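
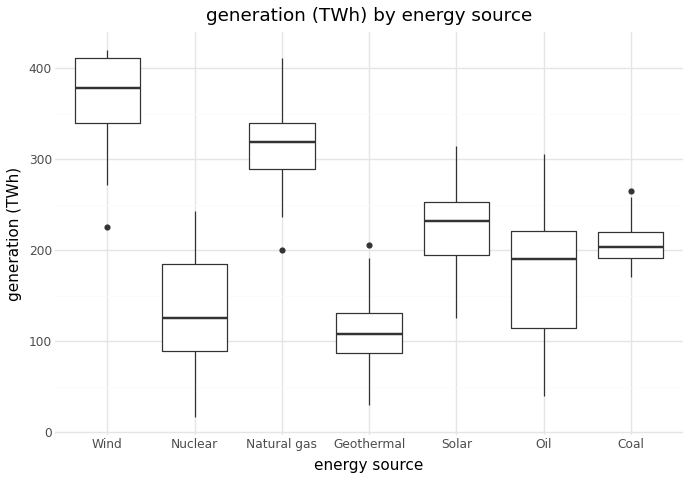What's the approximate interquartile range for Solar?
≈ 50

Q3 ≈ 250, Q1 ≈ 200; IQR ≈ 50.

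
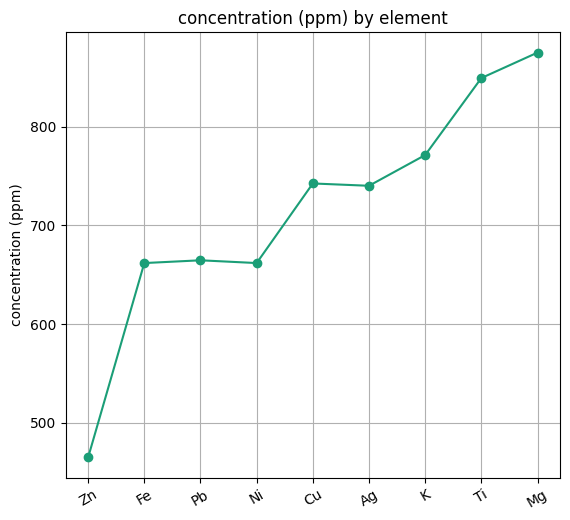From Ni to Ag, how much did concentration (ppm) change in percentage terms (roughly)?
≈ +15.4%

Ni ≈ 650, Ag ≈ 750; (750 − 650) / 650 ≈ +15.4%.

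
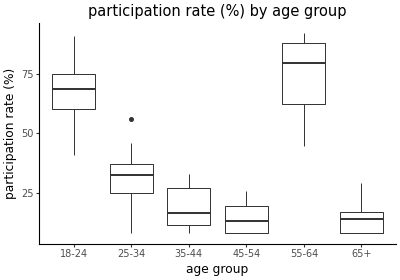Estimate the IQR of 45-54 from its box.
Q3 ≈ 20, Q1 ≈ 10; IQR ≈ 10.

≈ 10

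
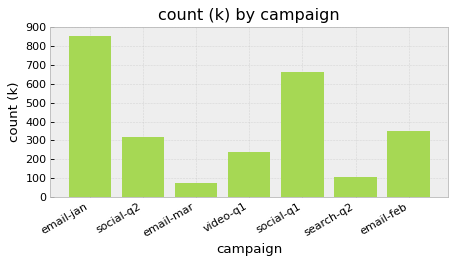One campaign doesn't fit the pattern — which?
email-jan

email-jan ≈ 800; the rest sit between ≈ 100 and ≈ 700.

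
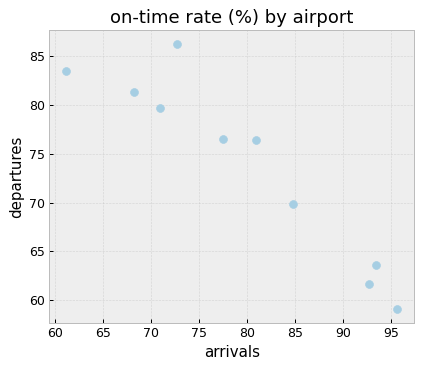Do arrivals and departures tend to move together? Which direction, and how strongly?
negative, strong

Points are negatively correlated; strong (|r| ≈ 0.9).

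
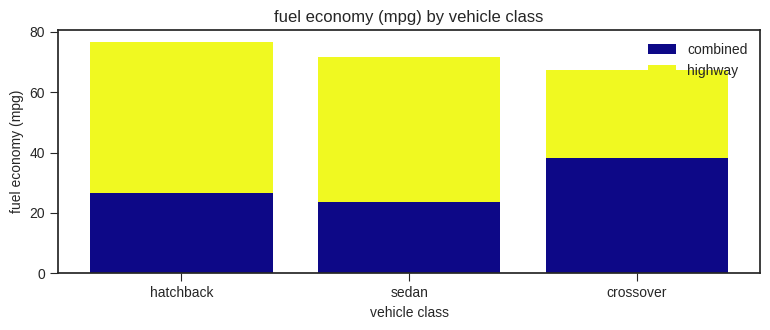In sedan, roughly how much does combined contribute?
≈ 20

combined top ≈ 20, bottom ≈ 0; segment ≈ 20.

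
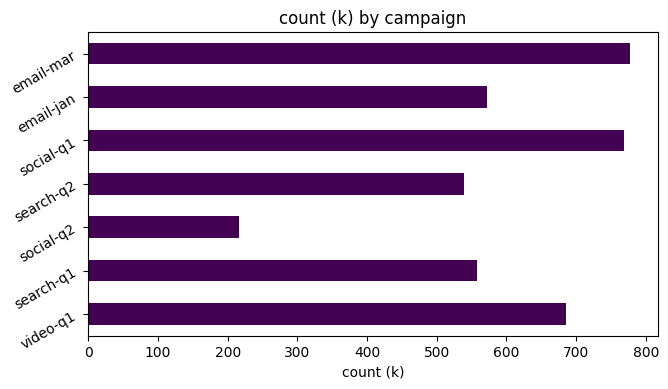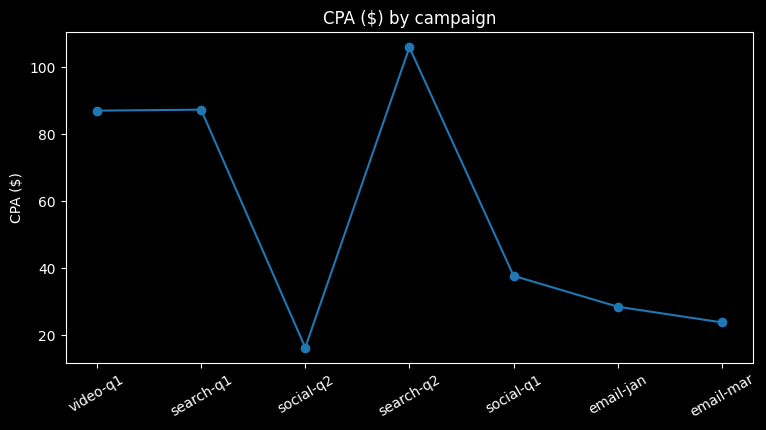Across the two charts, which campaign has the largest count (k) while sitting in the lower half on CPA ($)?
Chart 2 median CPA ($) ≈ 40; below-median campaigns: social-q2, email-jan, email-mar. Among those, email-mar has the highest count (k) (≈ 800).

email-mar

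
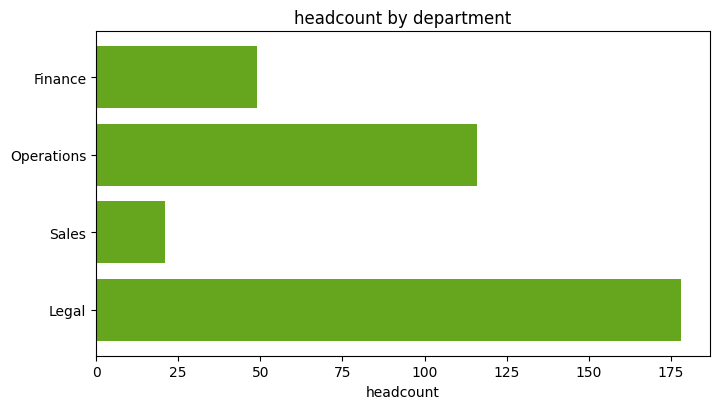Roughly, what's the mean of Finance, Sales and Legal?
(40 + 20 + 180) / 3 ≈ 80.

≈ 80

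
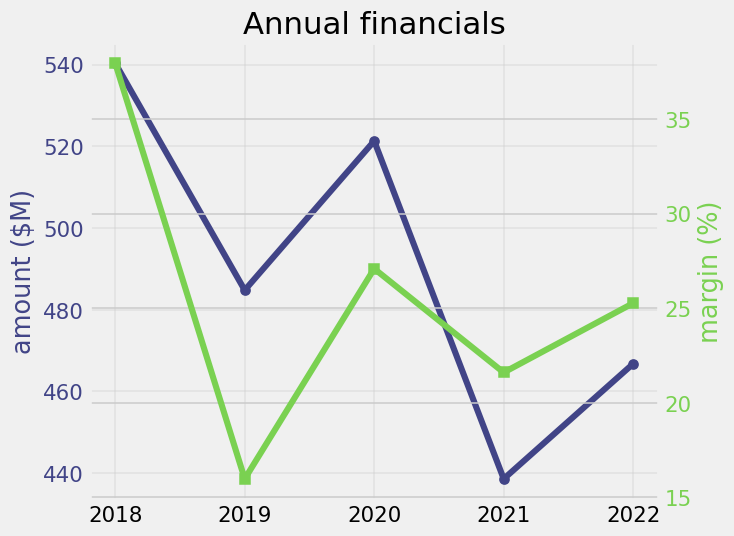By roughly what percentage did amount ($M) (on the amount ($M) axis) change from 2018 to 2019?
≈ -11.1%

2018 ≈ 540, 2019 ≈ 480; (480 − 540) / 540 ≈ -11.1%.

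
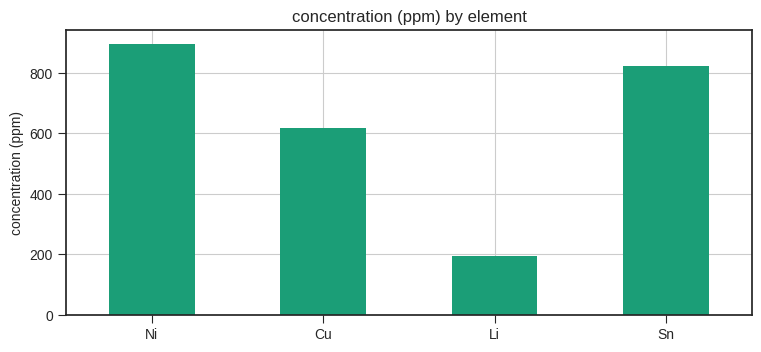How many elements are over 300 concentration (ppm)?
Above 300: Ni, Cu, Sn.

3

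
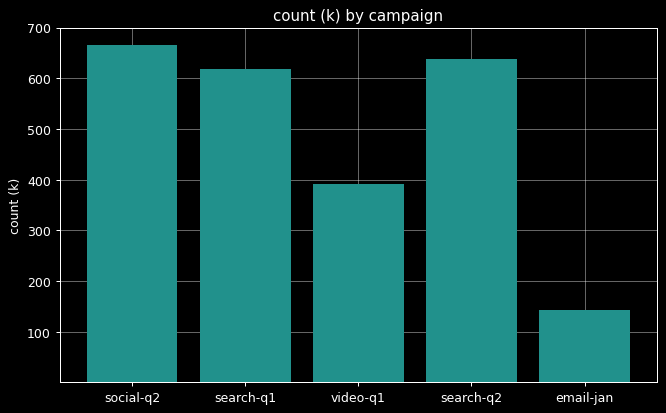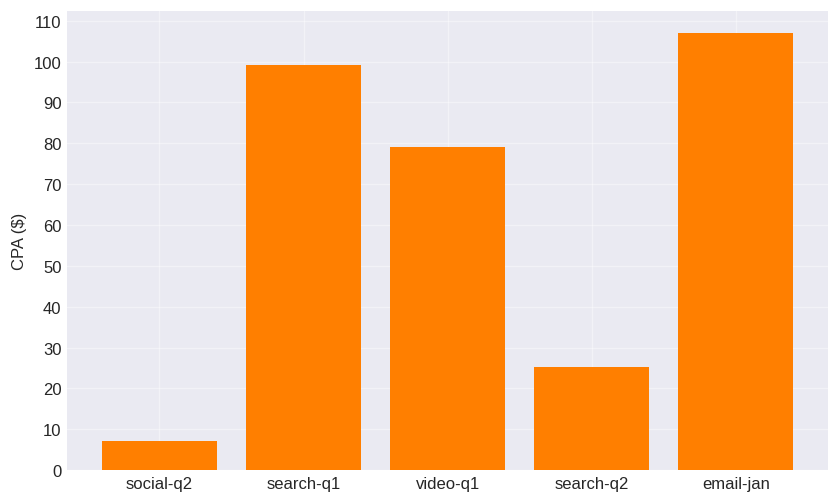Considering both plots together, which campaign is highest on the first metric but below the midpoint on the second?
Chart 2 median CPA ($) ≈ 80; below-median campaigns: social-q2, search-q2. Among those, social-q2 has the highest count (k) (≈ 700).

social-q2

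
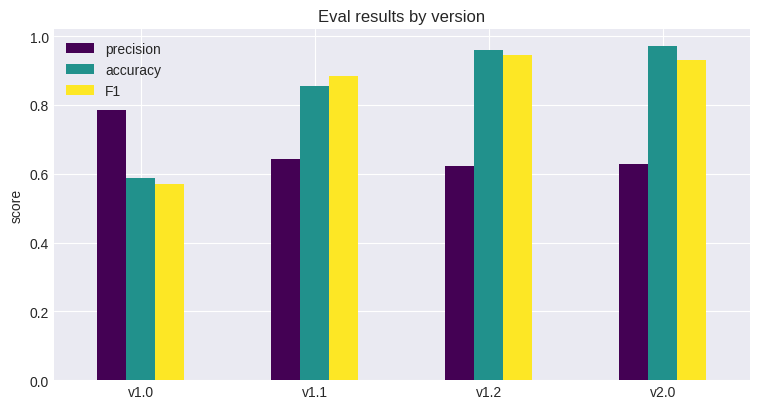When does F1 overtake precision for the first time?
v1.1

v1.0: F1 ≈ 0.6 vs precision ≈ 0.8 (not yet); v1.1: F1 ≈ 0.9 vs precision ≈ 0.6 (first crossover).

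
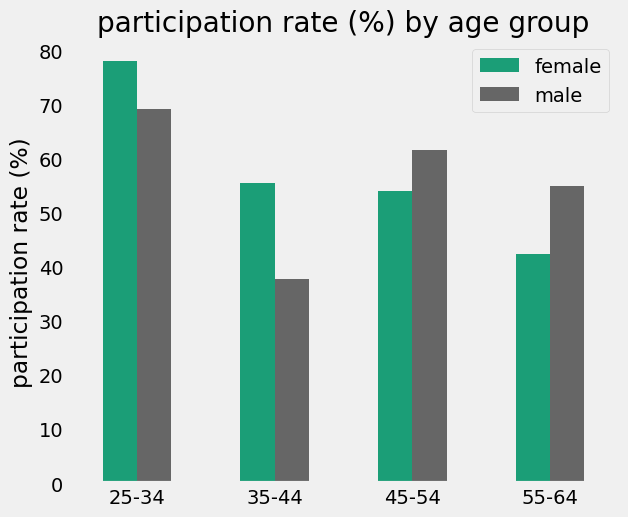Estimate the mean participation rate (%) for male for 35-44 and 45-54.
≈ 50

(40 + 60) / 2 ≈ 50.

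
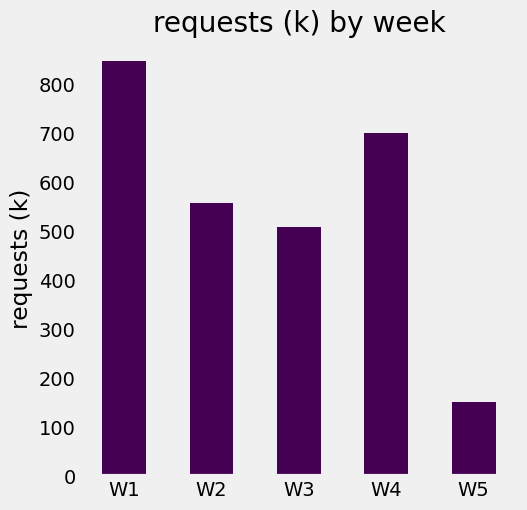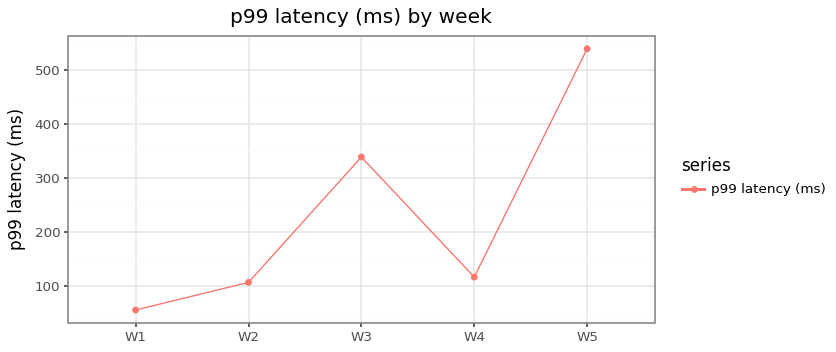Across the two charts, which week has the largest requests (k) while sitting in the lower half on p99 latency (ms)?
Chart 2 median p99 latency (ms) ≈ 100; below-median weeks: W1, W2. Among those, W1 has the highest requests (k) (≈ 800).

W1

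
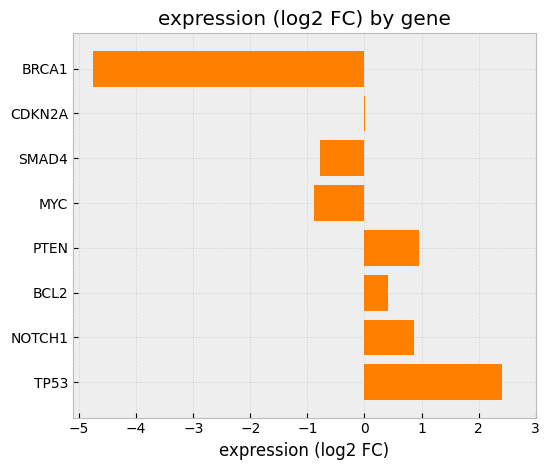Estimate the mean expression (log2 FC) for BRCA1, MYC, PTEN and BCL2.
≈ -1

(-5 + -1 + 1 + 0) / 4 ≈ -1.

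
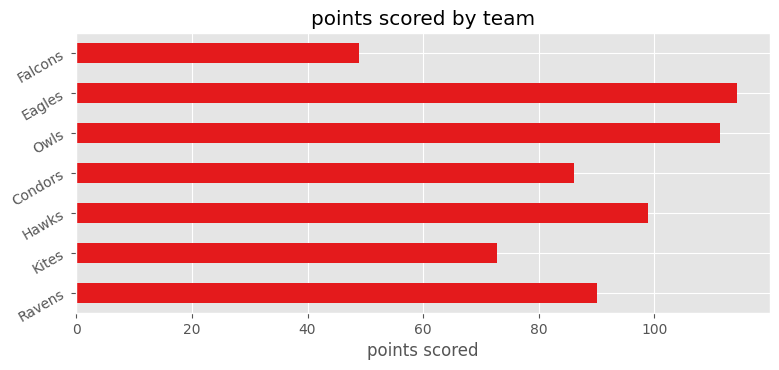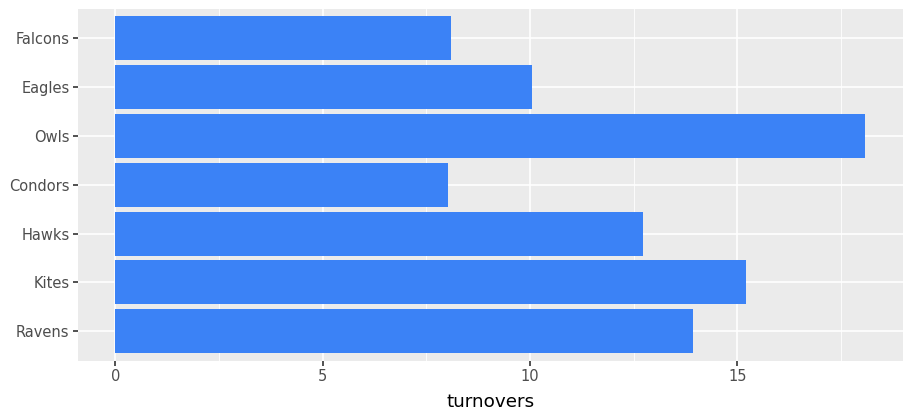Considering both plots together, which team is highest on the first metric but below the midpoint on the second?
Eagles

Chart 2 median turnovers ≈ 12; below-median teams: Condors, Eagles, Falcons. Among those, Eagles has the highest points scored (≈ 120).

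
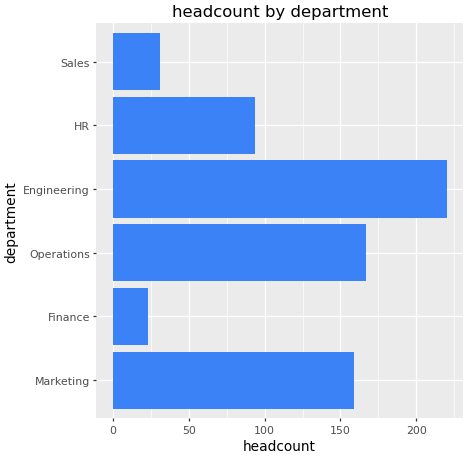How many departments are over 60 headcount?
4

Above 60: Marketing, Operations, Engineering, HR.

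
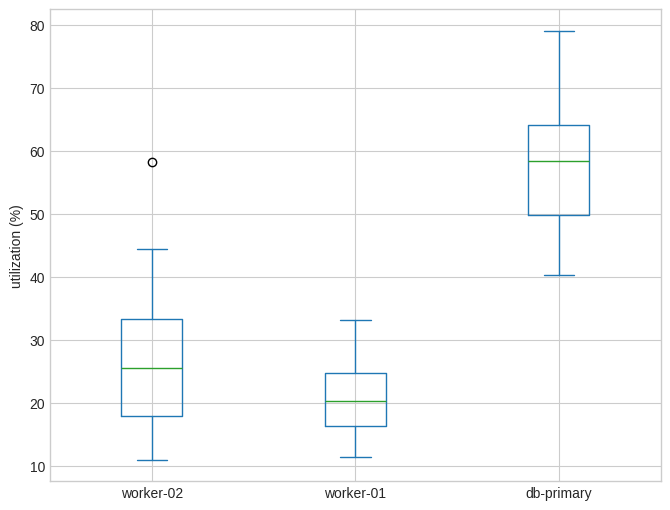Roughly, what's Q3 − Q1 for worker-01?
≈ 10

Q3 ≈ 25, Q1 ≈ 15; IQR ≈ 10.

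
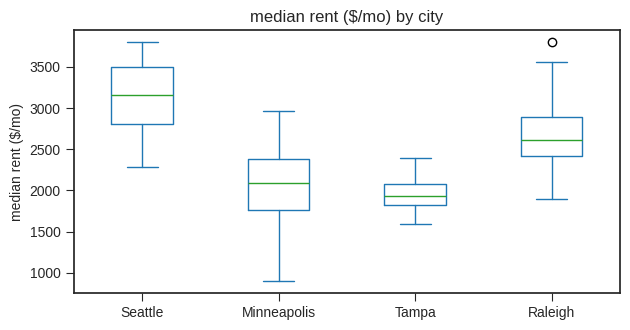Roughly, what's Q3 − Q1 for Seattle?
≈ 800

Q3 ≈ 3600, Q1 ≈ 2800; IQR ≈ 800.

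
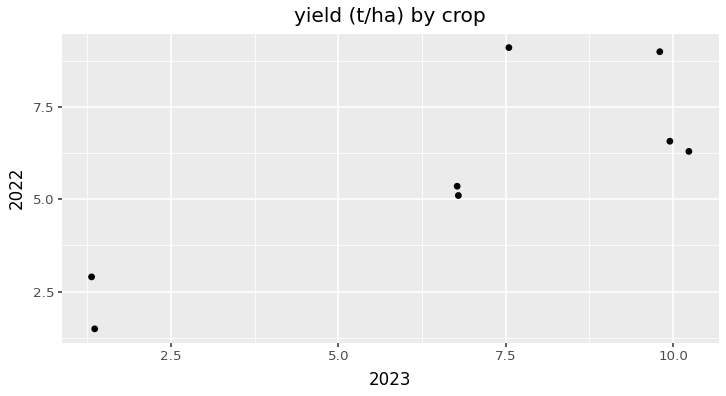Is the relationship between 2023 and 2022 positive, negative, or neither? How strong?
Points are positively correlated; strong (|r| ≈ 0.8).

positive, strong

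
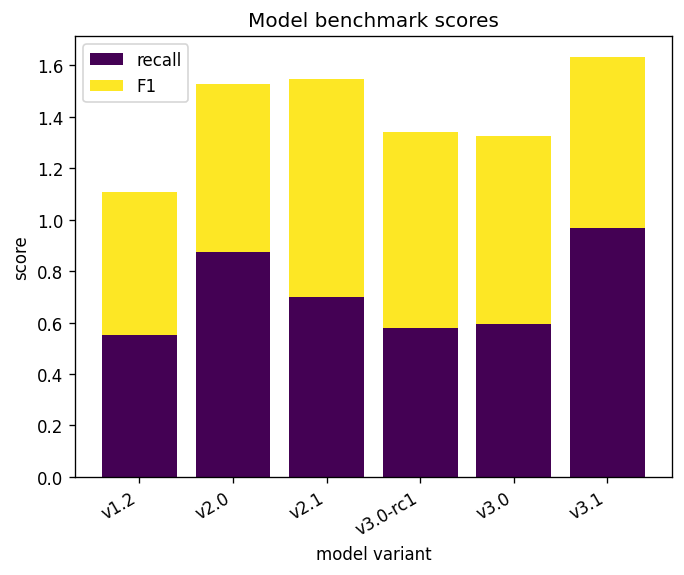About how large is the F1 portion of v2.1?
≈ 1.0

F1 top ≈ 1.6, bottom ≈ 0.6; segment ≈ 1.0.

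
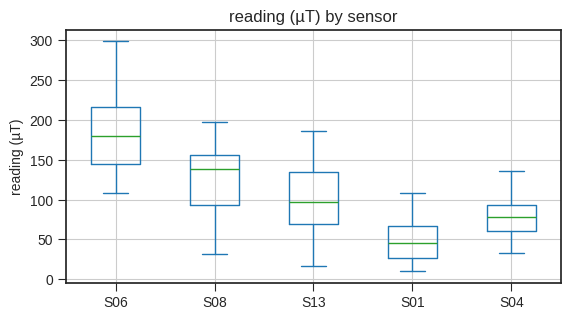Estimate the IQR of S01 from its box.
Q3 ≈ 60, Q1 ≈ 20; IQR ≈ 40.

≈ 40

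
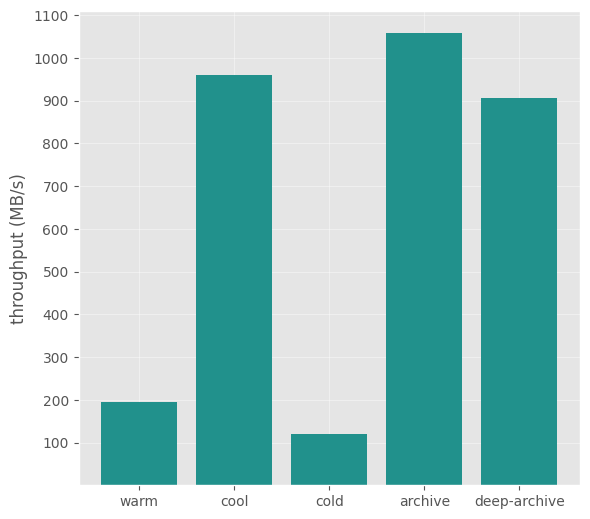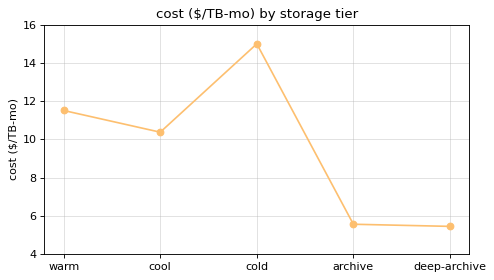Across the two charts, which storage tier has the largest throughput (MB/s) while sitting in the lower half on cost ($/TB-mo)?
archive

Chart 2 median cost ($/TB-mo) ≈ 10; below-median storage tiers: archive, deep-archive. Among those, archive has the highest throughput (MB/s) (≈ 1100).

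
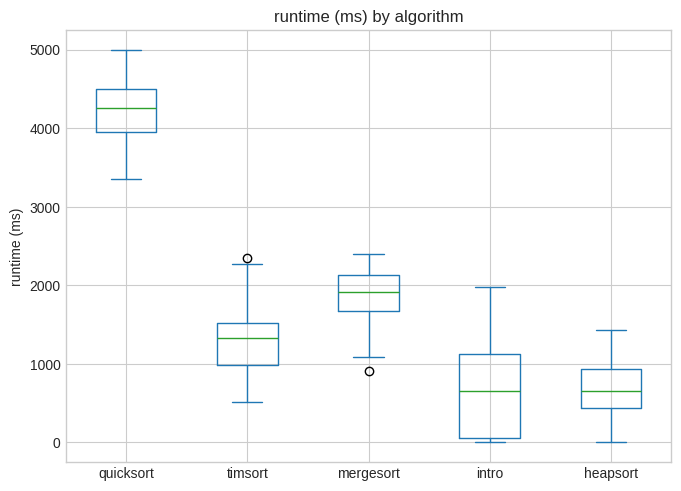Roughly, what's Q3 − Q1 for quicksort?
≈ 500

Q3 ≈ 4500, Q1 ≈ 4000; IQR ≈ 500.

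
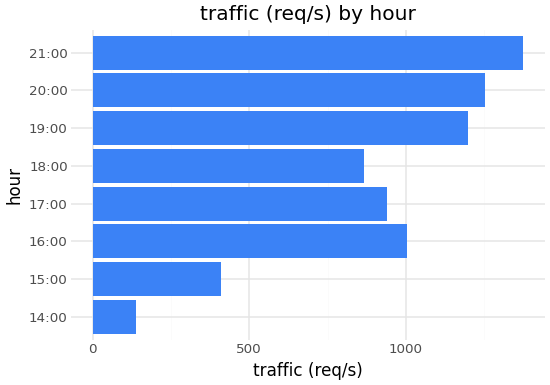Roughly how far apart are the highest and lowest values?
≈ 1200

Max 21:00 ≈ 1400, min 14:00 ≈ 200; range ≈ 1200.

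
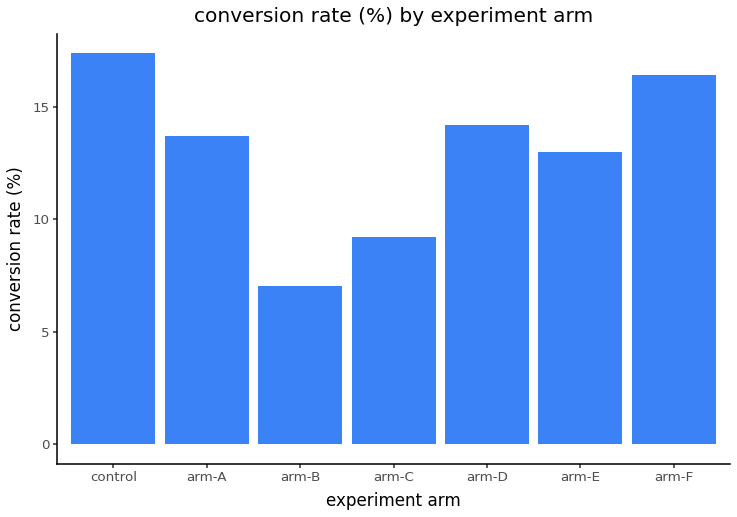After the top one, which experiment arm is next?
arm-F

Top 3: control ≈ 18, arm-F ≈ 16, arm-D ≈ 14.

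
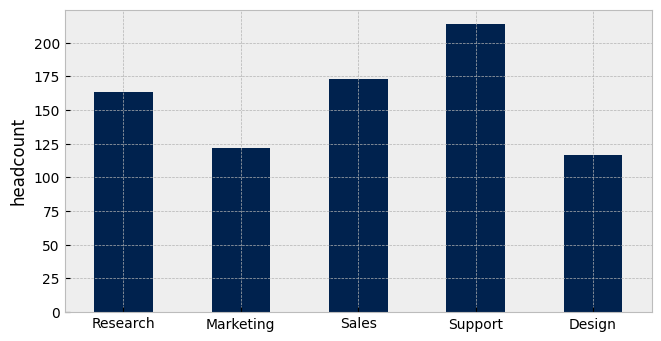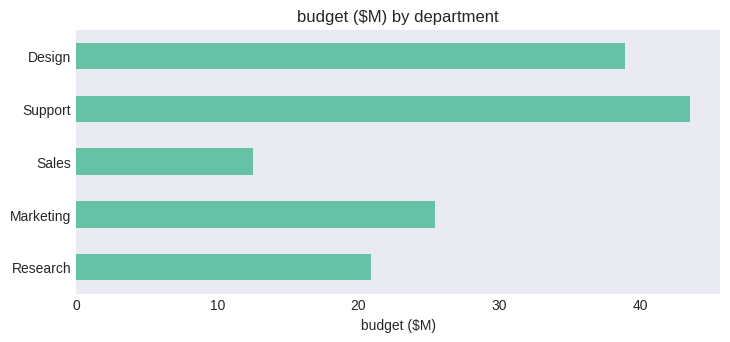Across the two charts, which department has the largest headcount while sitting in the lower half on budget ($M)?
Sales

Chart 2 median budget ($M) ≈ 25; below-median departments: Research, Sales. Among those, Sales has the highest headcount (≈ 180).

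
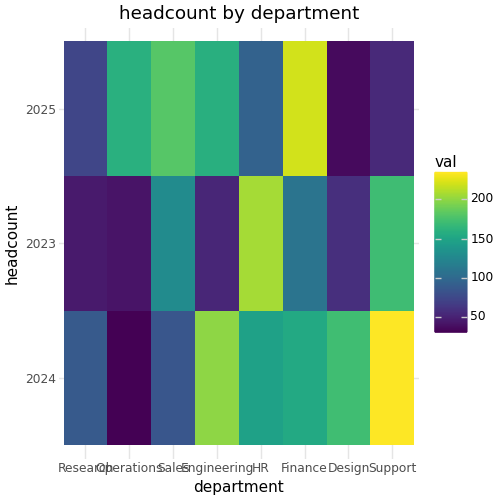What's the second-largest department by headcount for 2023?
Top 3 for 2023: HR ≈ 200, Support ≈ 180, Sales ≈ 120.

Support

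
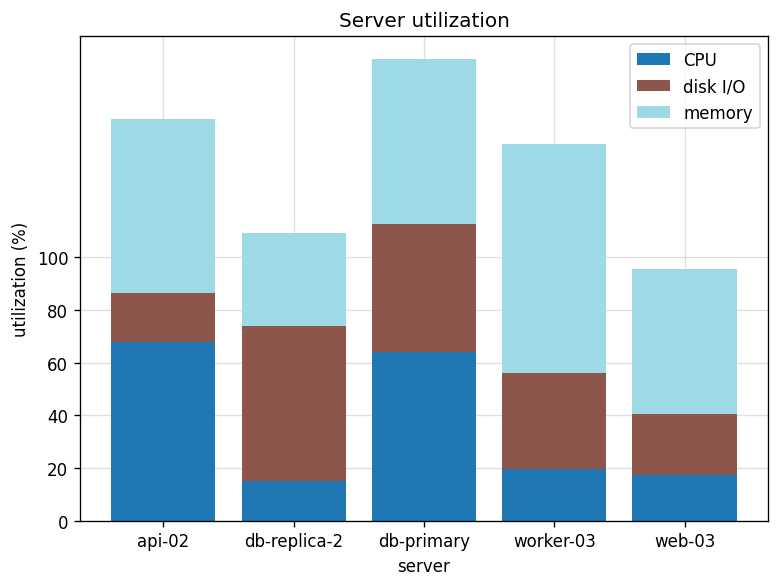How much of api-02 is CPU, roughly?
≈ 60

CPU top ≈ 60, bottom ≈ 0; segment ≈ 60.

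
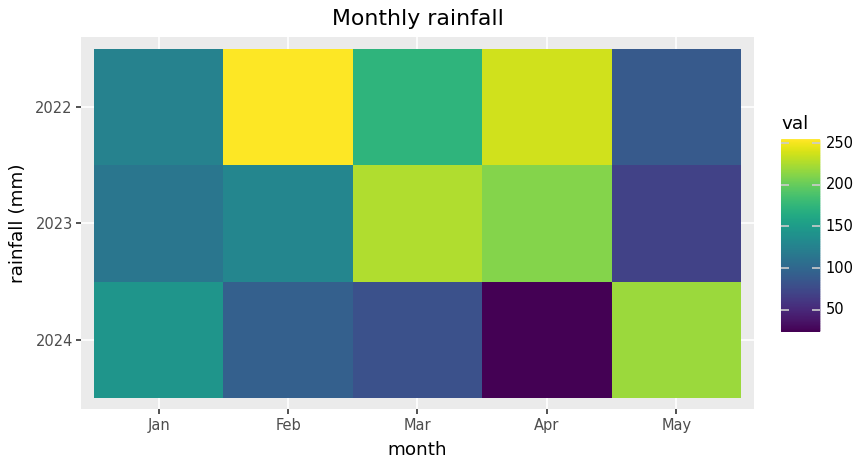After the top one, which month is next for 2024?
Top 3 for 2024: May ≈ 220, Jan ≈ 140, Feb ≈ 100.

Jan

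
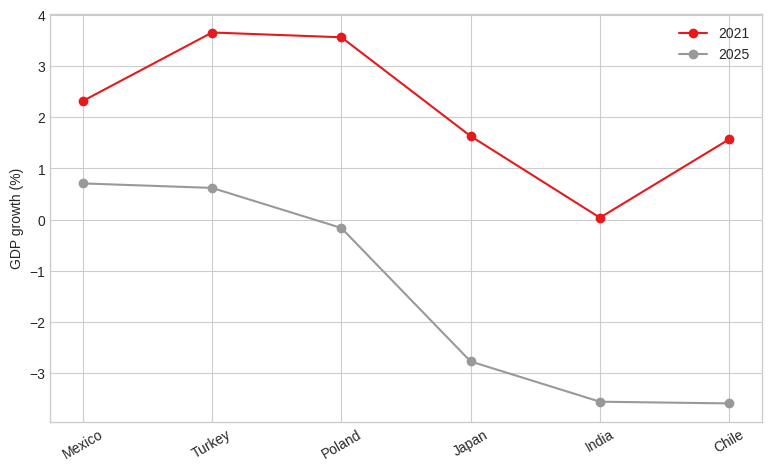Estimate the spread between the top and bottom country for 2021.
Max Turkey ≈ 4, min India ≈ 0; range ≈ 4.

≈ 4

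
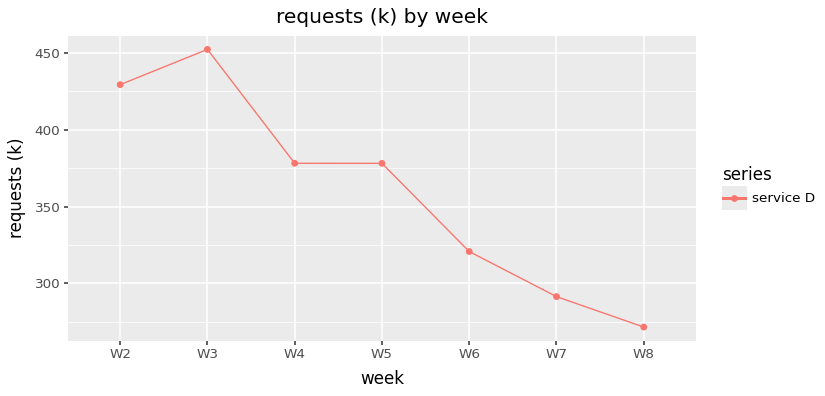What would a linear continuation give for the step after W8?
≈ 260

Last three: 320, 300, 280 → slope ≈ -20/step → next ≈ 260.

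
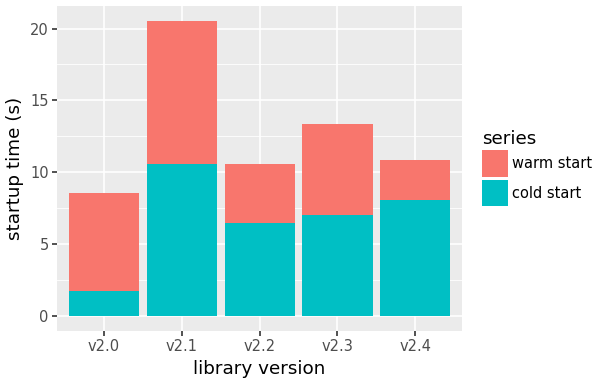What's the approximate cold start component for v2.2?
cold start top ≈ 6, bottom ≈ 0; segment ≈ 6.

≈ 6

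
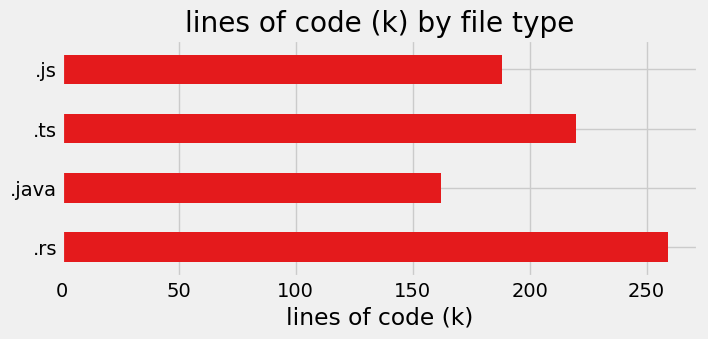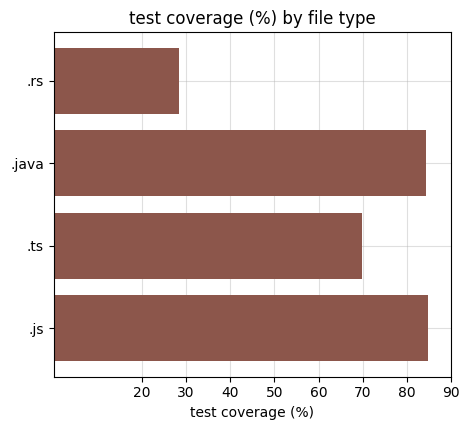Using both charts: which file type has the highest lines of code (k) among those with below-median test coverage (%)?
.rs

Chart 2 median test coverage (%) ≈ 80; below-median file types: .rs, .ts. Among those, .rs has the highest lines of code (k) (≈ 250).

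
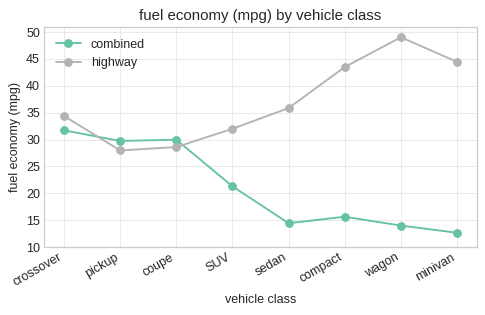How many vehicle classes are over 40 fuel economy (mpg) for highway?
3

Above 40: compact, wagon, minivan.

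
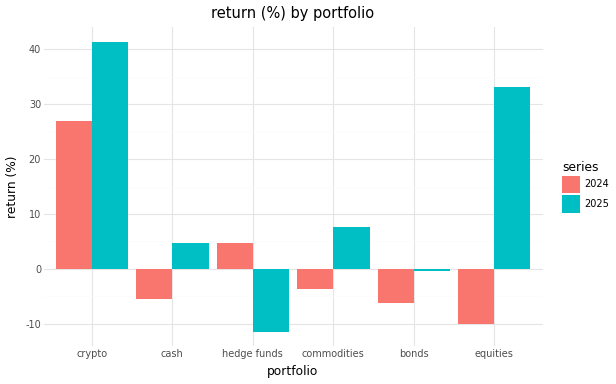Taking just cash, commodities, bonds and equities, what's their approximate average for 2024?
≈ -6

(-5 + -5 + -5 + -10) / 4 ≈ -6.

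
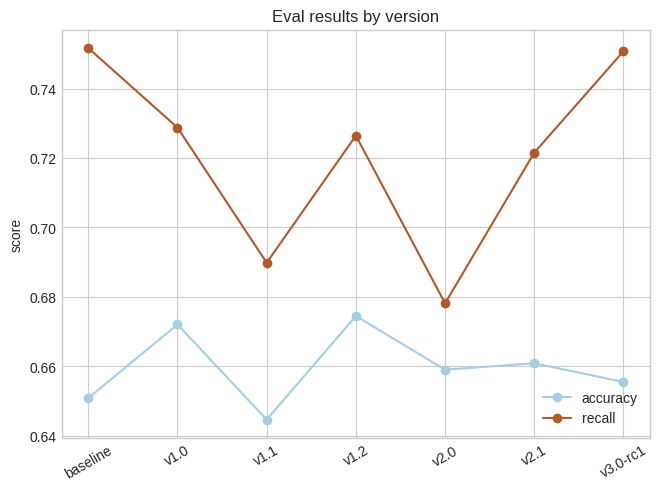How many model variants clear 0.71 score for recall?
5

Above 0.71: baseline, v1.0, v1.2, v2.1, v3.0-rc1.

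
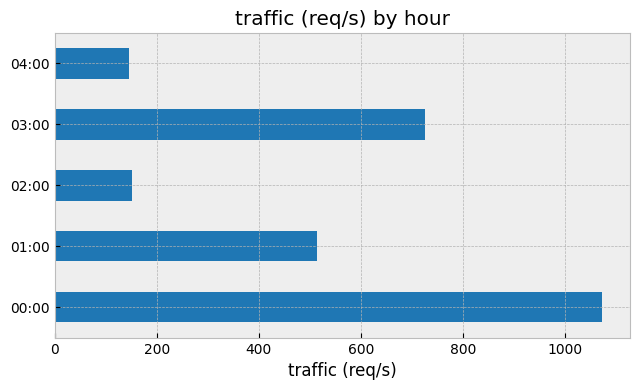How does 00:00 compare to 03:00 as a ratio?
00:00 ≈ 1100, 03:00 ≈ 700; 1100/700 ≈ 1.57.

≈ 1.57×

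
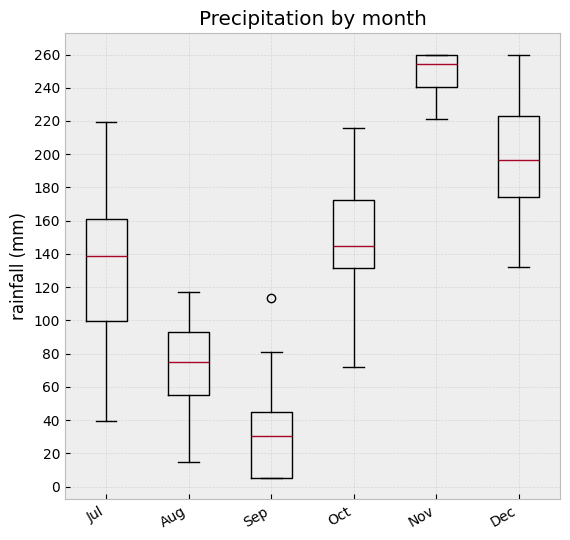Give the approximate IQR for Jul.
≈ 60

Q3 ≈ 160, Q1 ≈ 100; IQR ≈ 60.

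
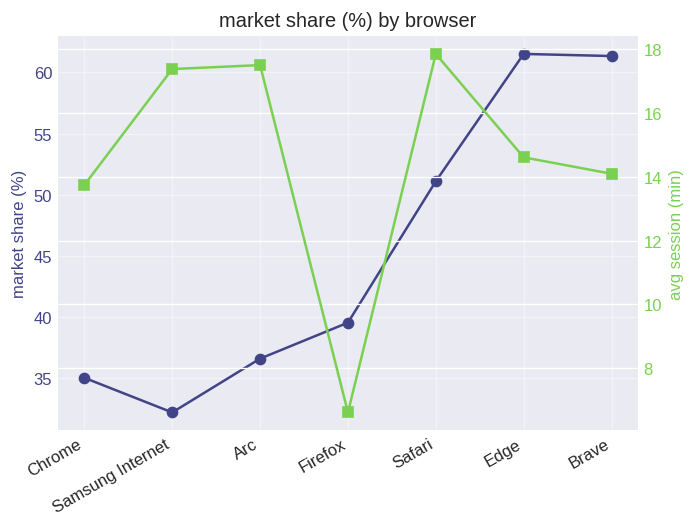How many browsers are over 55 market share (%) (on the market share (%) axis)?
2

Above 55: Edge, Brave.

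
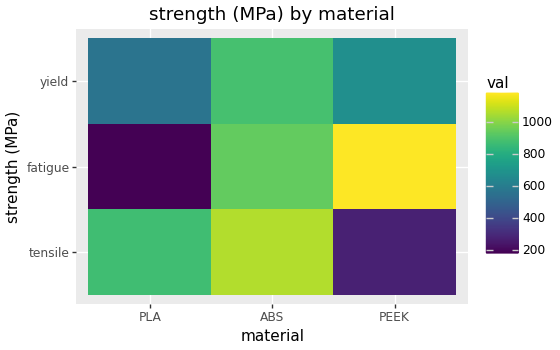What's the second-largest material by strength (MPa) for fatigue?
ABS

Top 3 for fatigue: PEEK ≈ 1200, ABS ≈ 900, PLA ≈ 200.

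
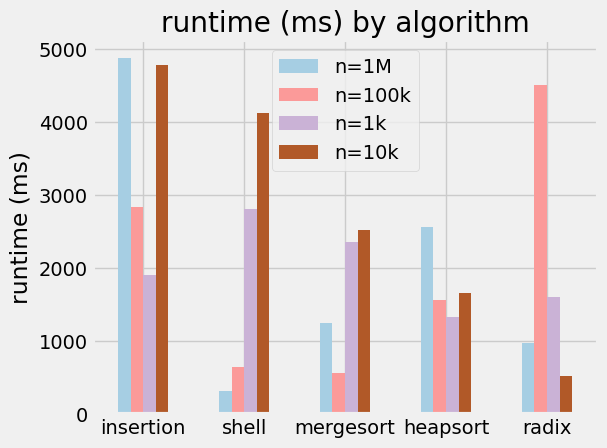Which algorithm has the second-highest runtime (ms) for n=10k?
shell

Top 3 for n=10k: insertion ≈ 5000, shell ≈ 4000, mergesort ≈ 2500.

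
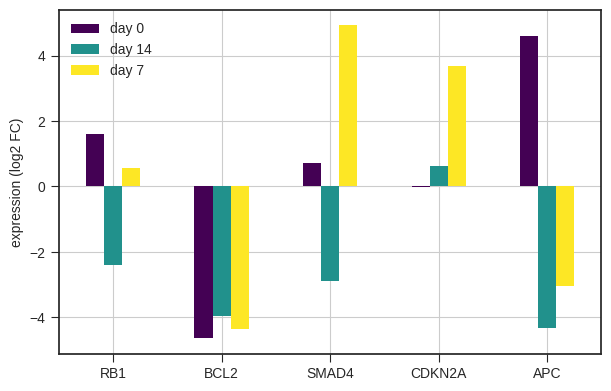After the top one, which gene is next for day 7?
Top 3 for day 7: SMAD4 ≈ 5, CDKN2A ≈ 4, RB1 ≈ 1.

CDKN2A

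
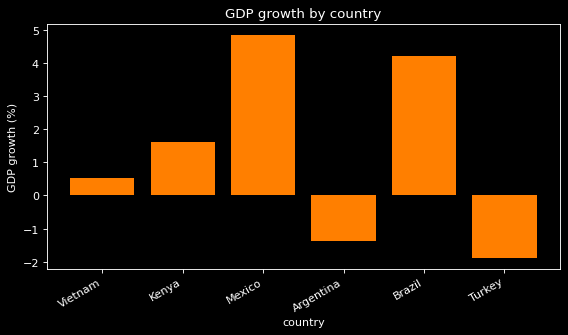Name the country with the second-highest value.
Brazil

Top 3: Mexico ≈ 5, Brazil ≈ 4, Kenya ≈ 2.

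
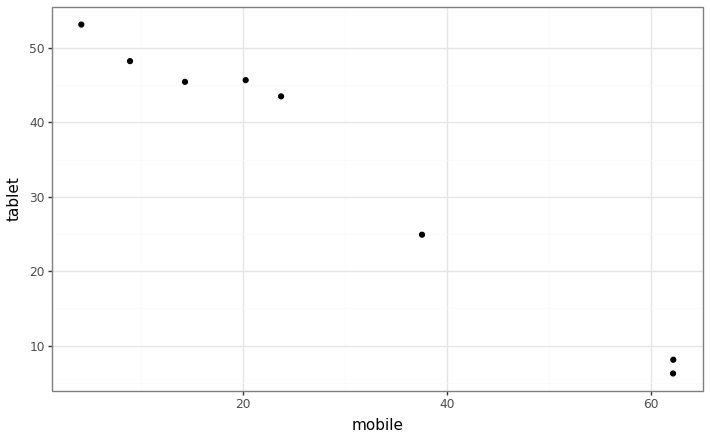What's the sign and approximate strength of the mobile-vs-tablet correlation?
Points are negatively correlated; strong (|r| ≈ 1.0).

negative, strong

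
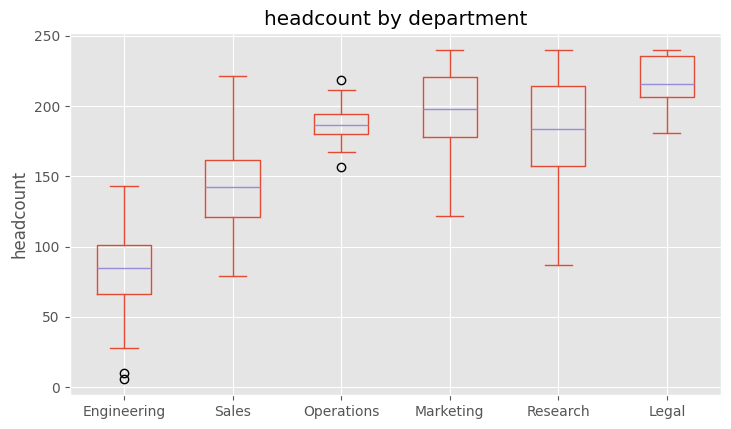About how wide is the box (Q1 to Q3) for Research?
Q3 ≈ 220, Q1 ≈ 160; IQR ≈ 60.

≈ 60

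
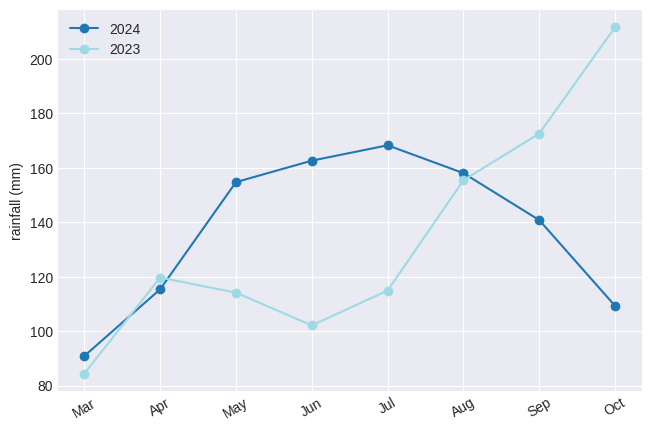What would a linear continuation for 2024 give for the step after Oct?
Last three: 160, 140, 100 → slope ≈ -30/step → next ≈ 70.

≈ 70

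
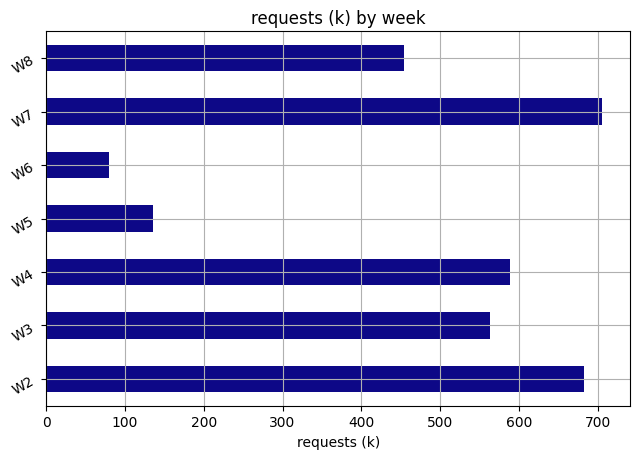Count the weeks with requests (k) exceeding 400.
5

Above 400: W2, W3, W4, W7, W8.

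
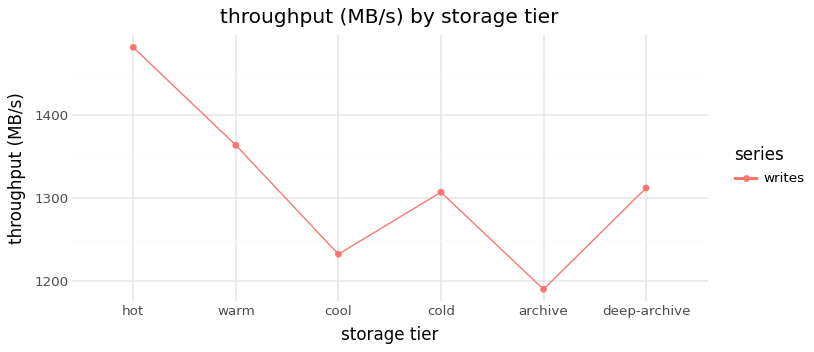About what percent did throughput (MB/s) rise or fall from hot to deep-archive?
hot ≈ 1475, deep-archive ≈ 1300; (1300 − 1475) / 1475 ≈ -11.9%.

≈ -11.9%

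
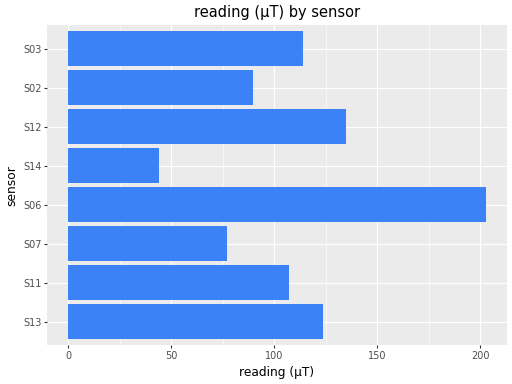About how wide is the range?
Max S06 ≈ 200, min S14 ≈ 40; range ≈ 160.

≈ 160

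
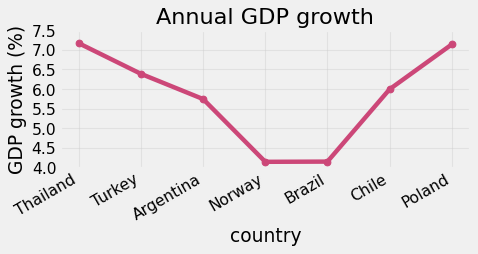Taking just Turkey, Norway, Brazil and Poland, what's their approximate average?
(6.5 + 4.0 + 4.0 + 7.0) / 4 ≈ 5.38.

≈ 5.38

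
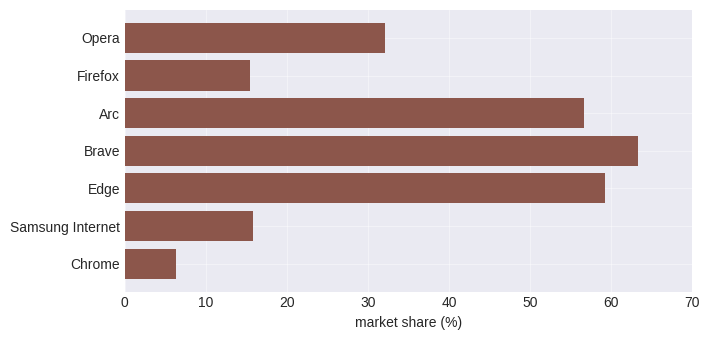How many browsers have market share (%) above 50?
3

Above 50: Arc, Brave, Edge.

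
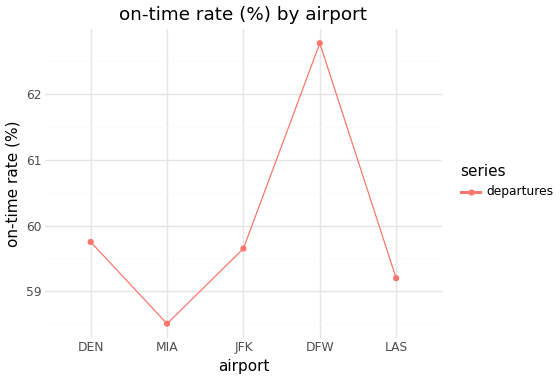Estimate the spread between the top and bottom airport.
≈ 4.5

Max DFW ≈ 63.0, min MIA ≈ 58.5; range ≈ 4.5.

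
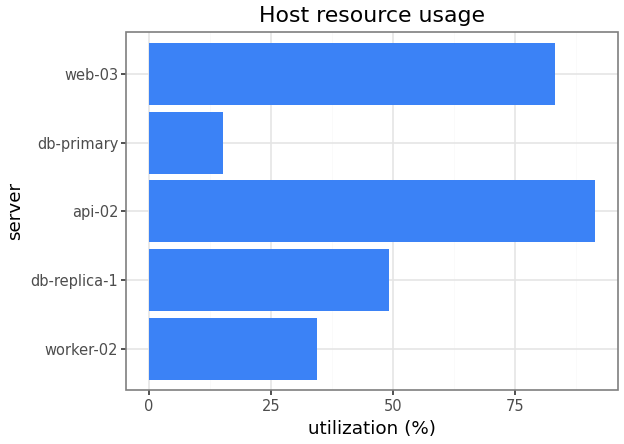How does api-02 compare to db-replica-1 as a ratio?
api-02 ≈ 90, db-replica-1 ≈ 50; 90/50 ≈ 1.8.

≈ 1.8×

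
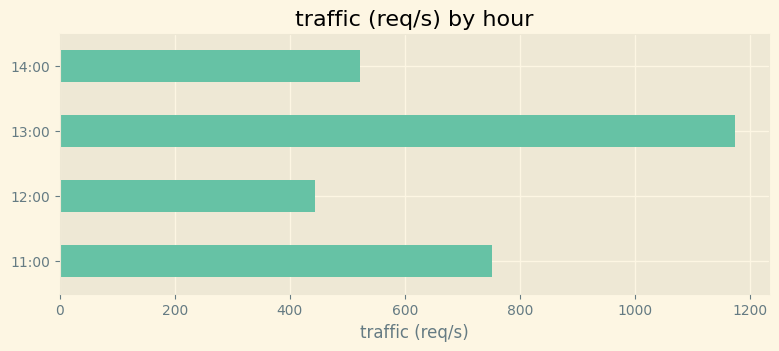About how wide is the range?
Max 13:00 ≈ 1200, min 12:00 ≈ 400; range ≈ 800.

≈ 800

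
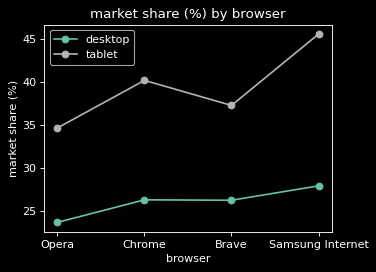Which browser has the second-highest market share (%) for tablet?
Chrome

Top 3 for tablet: Samsung Internet ≈ 46, Chrome ≈ 40, Brave ≈ 38.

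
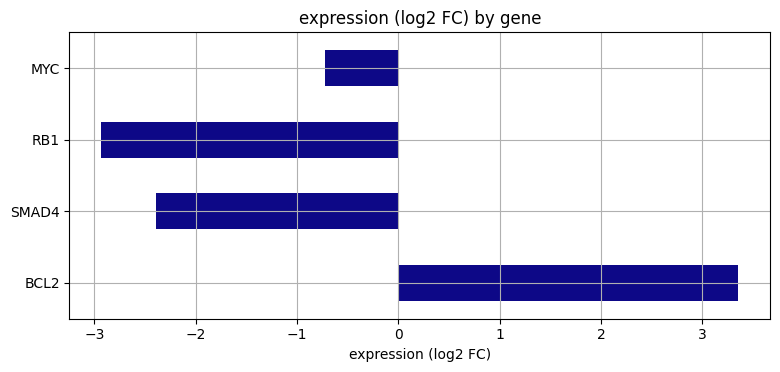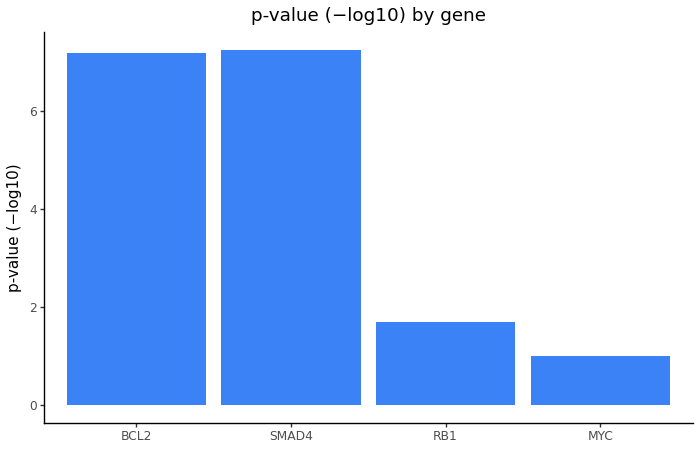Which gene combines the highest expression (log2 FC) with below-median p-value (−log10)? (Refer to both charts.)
MYC

Chart 2 median p-value (−log10) ≈ 4; below-median genes: RB1, MYC. Among those, MYC has the highest expression (log2 FC) (≈ -0.5).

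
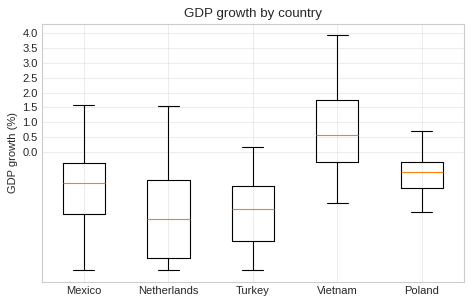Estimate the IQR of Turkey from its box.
Q3 ≈ -1.0, Q1 ≈ -3.0; IQR ≈ 2.0.

≈ 2.0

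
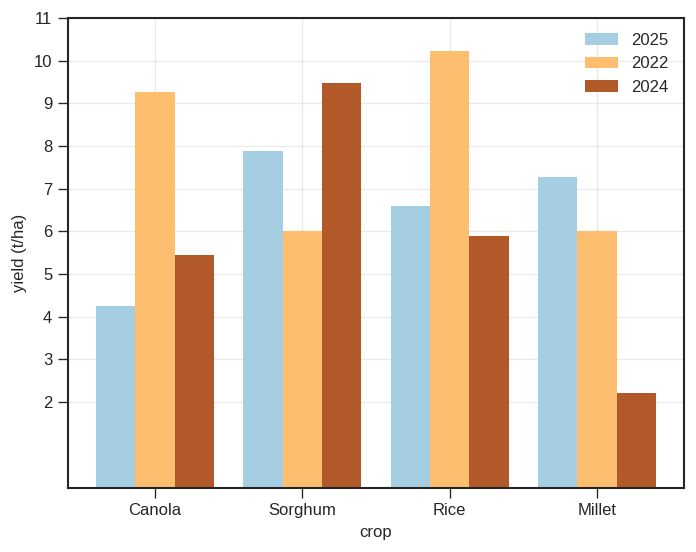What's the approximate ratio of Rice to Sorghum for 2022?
≈ 1.67×

Rice ≈ 10, Sorghum ≈ 6; 10/6 ≈ 1.67.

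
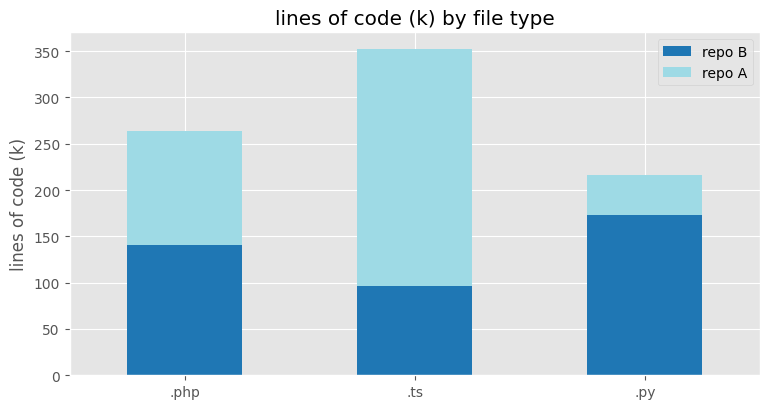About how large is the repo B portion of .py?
≈ 150

repo B top ≈ 150, bottom ≈ 0; segment ≈ 150.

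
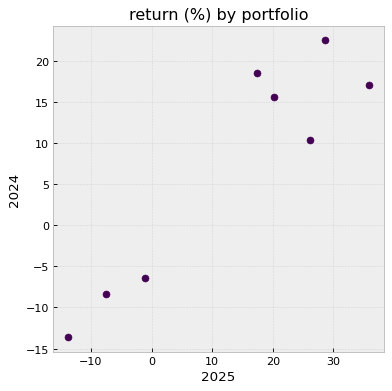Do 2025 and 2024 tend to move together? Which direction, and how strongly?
Points are positively correlated; strong (|r| ≈ 0.9).

positive, strong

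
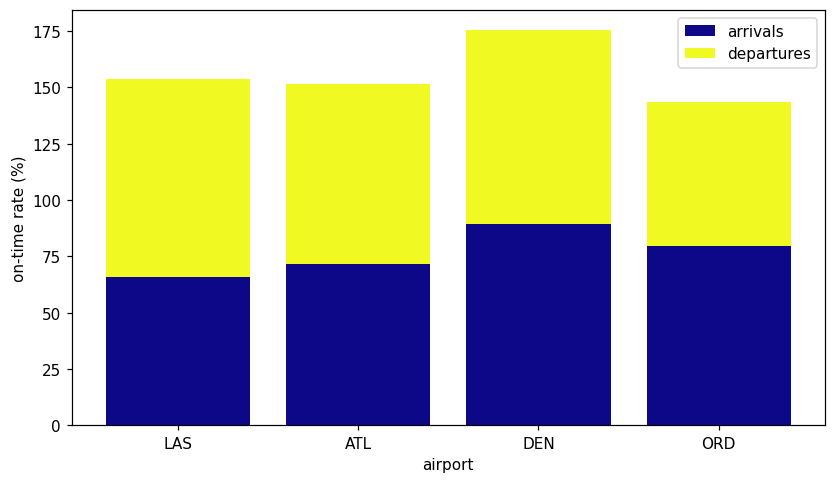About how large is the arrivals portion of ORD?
arrivals top ≈ 80, bottom ≈ 0; segment ≈ 80.

≈ 80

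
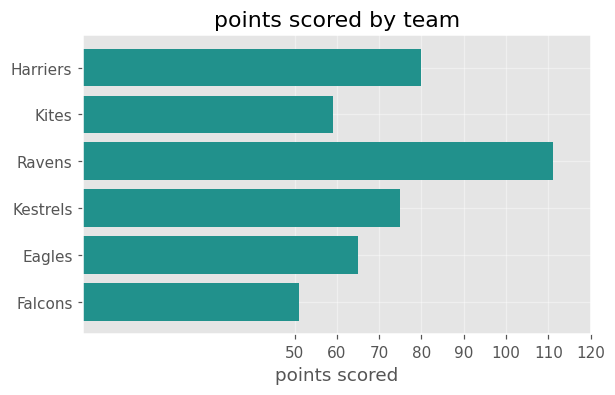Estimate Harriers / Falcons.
≈ 1.6×

Harriers ≈ 80, Falcons ≈ 50; 80/50 ≈ 1.6.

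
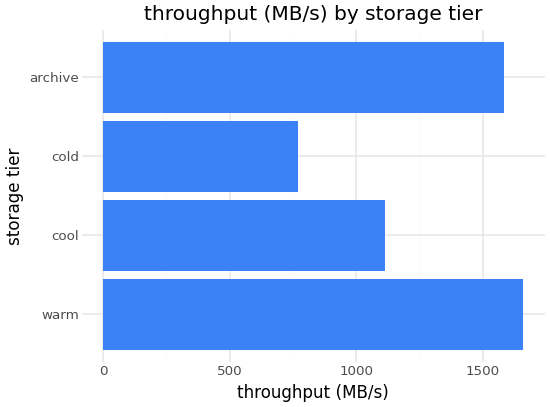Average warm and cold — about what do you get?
≈ 1200

(1600 + 800) / 2 ≈ 1200.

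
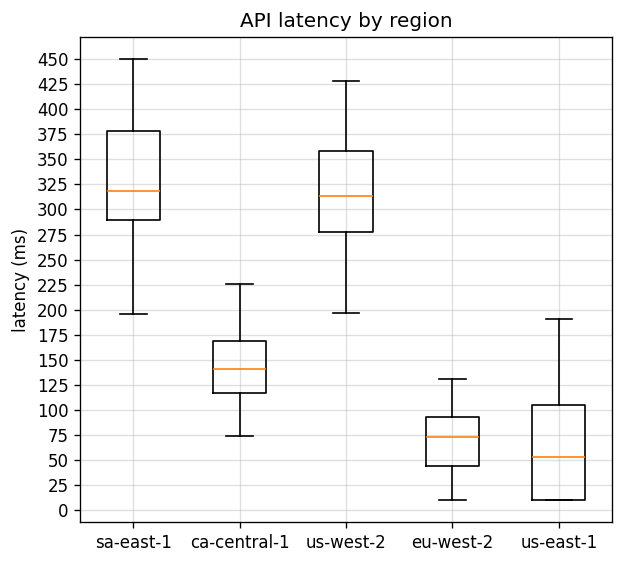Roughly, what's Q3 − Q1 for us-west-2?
Q3 ≈ 350, Q1 ≈ 275; IQR ≈ 75.

≈ 75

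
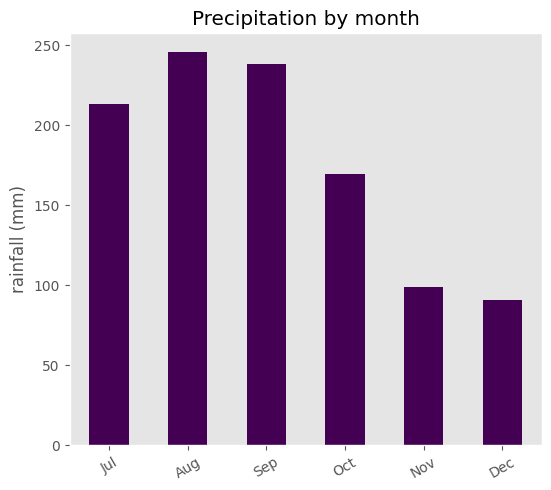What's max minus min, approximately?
Max Aug ≈ 250, min Dec ≈ 100; range ≈ 150.

≈ 150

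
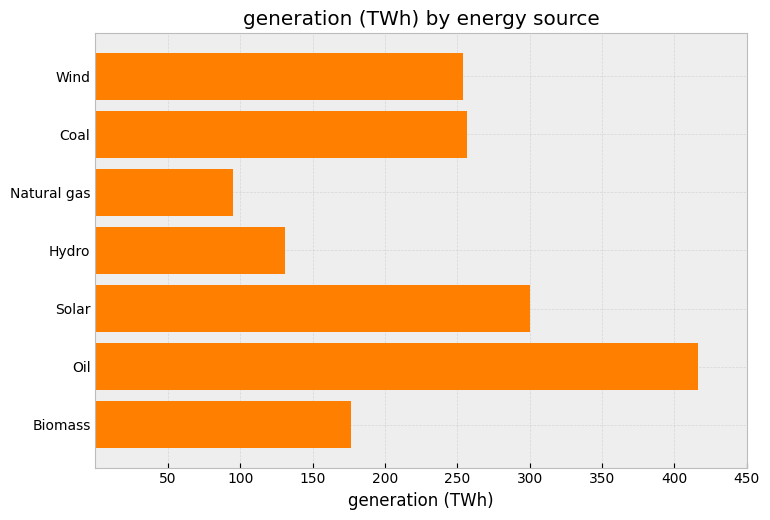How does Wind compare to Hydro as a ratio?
≈ 1.67×

Wind ≈ 250, Hydro ≈ 150; 250/150 ≈ 1.67.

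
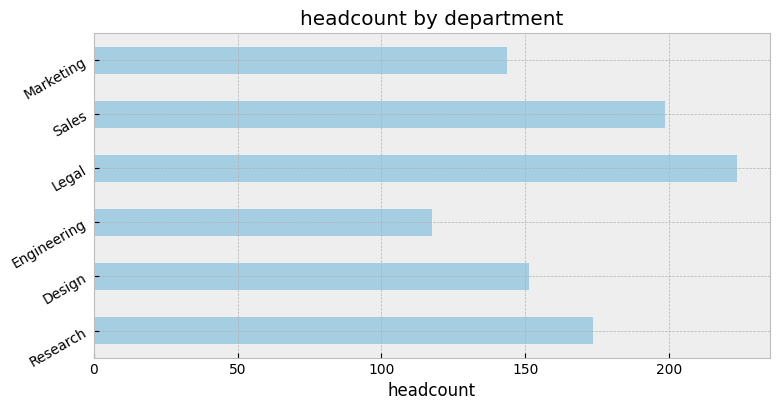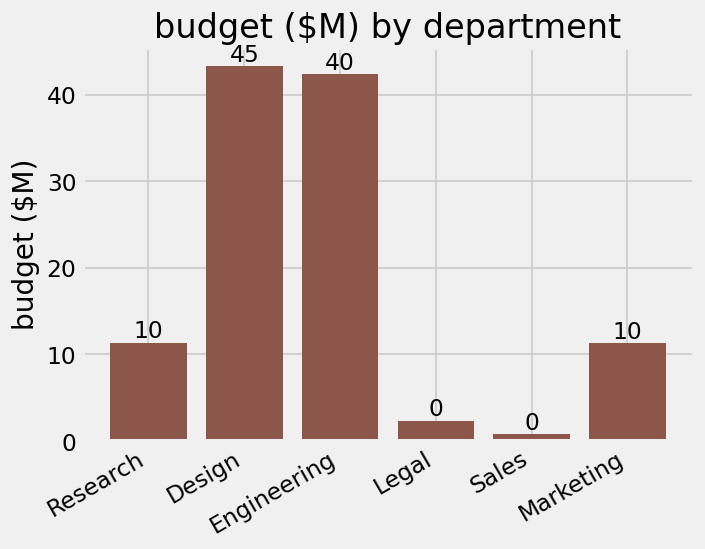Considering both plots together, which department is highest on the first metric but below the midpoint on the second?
Chart 2 median budget ($M) ≈ 10; below-median departments: Legal, Sales, Marketing. Among those, Legal has the highest headcount (≈ 225).

Legal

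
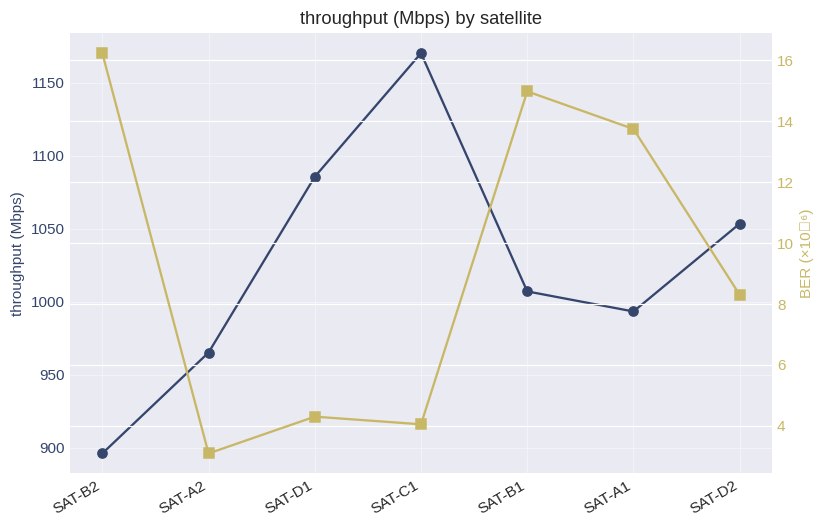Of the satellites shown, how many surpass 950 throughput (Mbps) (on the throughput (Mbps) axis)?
6

Above 950: SAT-A2, SAT-D1, SAT-C1, SAT-B1, SAT-A1, SAT-D2.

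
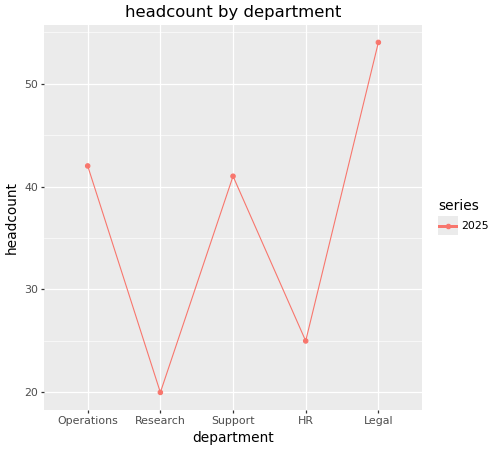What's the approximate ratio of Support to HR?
≈ 1.6×

Support ≈ 40, HR ≈ 25; 40/25 ≈ 1.6.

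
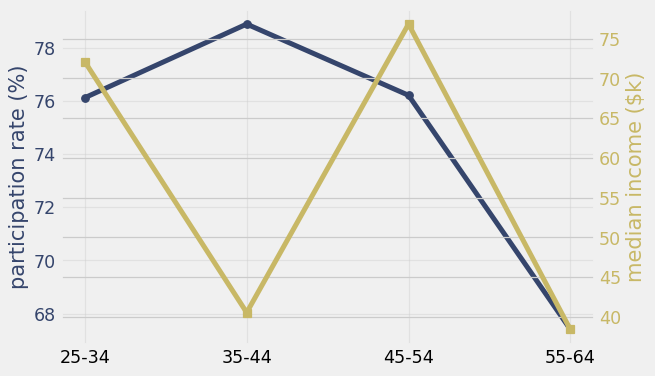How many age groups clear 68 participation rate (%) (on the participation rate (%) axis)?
Above 68: 25-34, 35-44, 45-54.

3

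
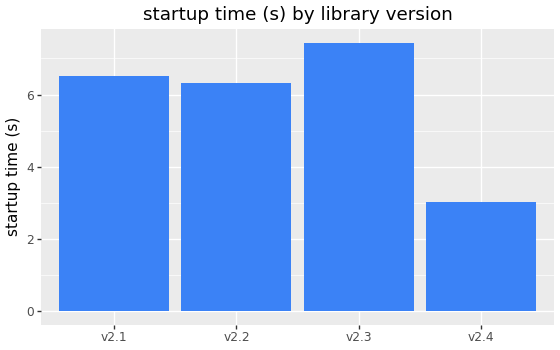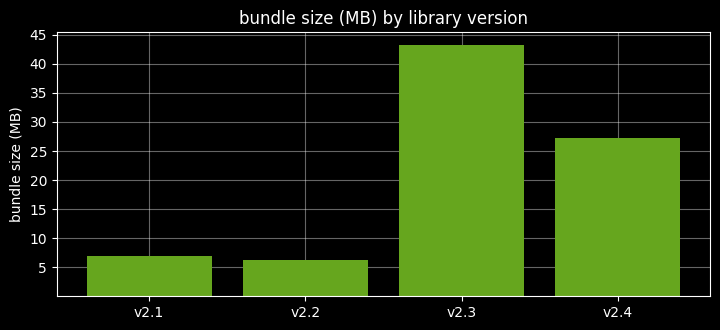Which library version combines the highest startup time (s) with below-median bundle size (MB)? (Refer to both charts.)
Chart 2 median bundle size (MB) ≈ 15; below-median library versions: v2.1, v2.2. Among those, v2.1 has the highest startup time (s) (≈ 7).

v2.1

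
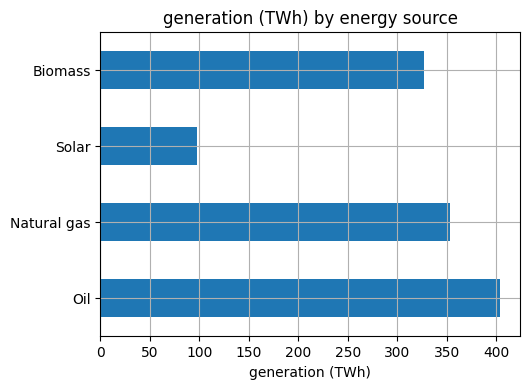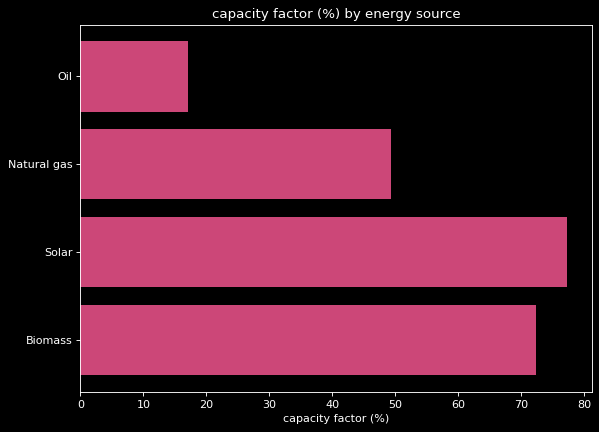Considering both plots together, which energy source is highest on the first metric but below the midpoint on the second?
Chart 2 median capacity factor (%) ≈ 60; below-median energy sources: Oil, Natural gas. Among those, Oil has the highest generation (TWh) (≈ 400).

Oil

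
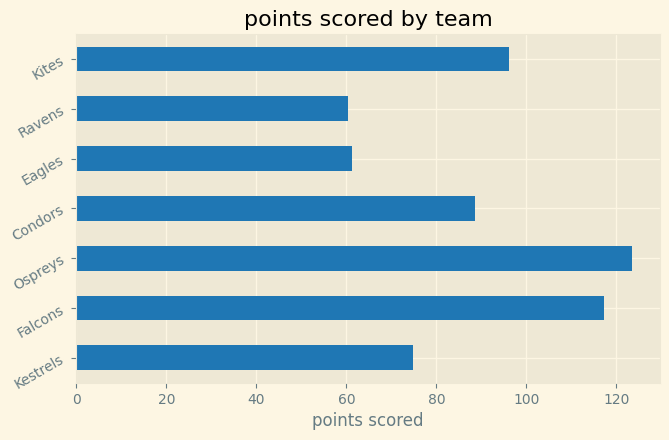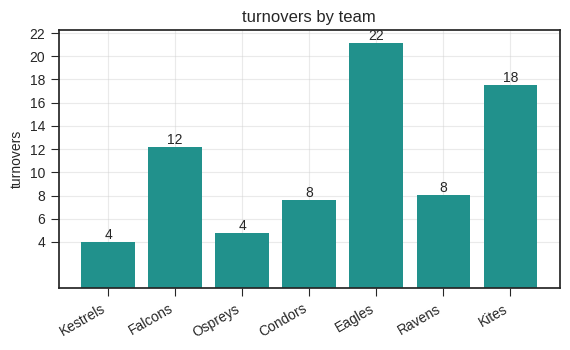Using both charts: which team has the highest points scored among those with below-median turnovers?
Ospreys

Chart 2 median turnovers ≈ 8; below-median teams: Kestrels, Ospreys, Condors. Among those, Ospreys has the highest points scored (≈ 120).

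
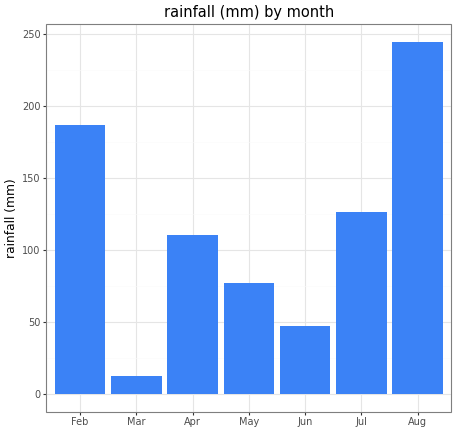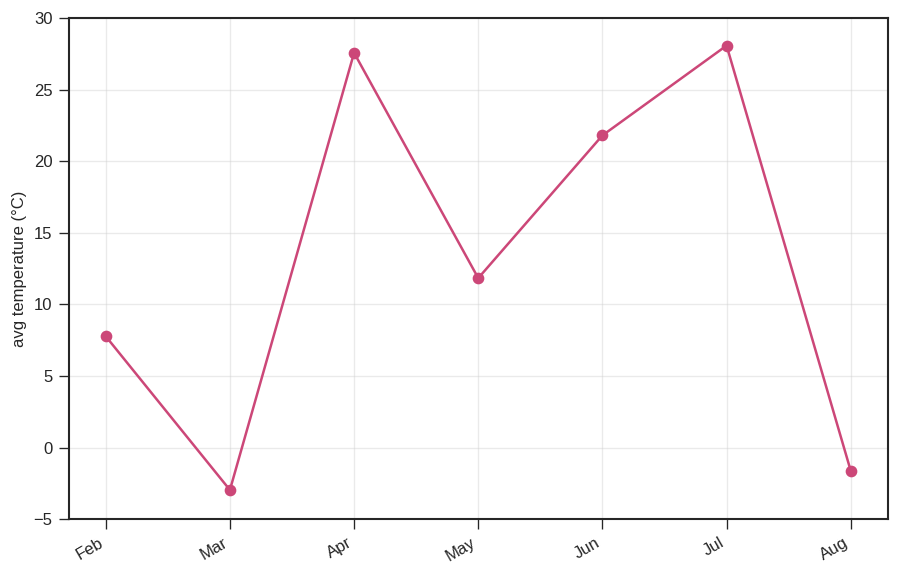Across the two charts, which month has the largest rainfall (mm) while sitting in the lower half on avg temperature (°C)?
Aug

Chart 2 median avg temperature (°C) ≈ 10; below-median months: Feb, Mar, Aug. Among those, Aug has the highest rainfall (mm) (≈ 250).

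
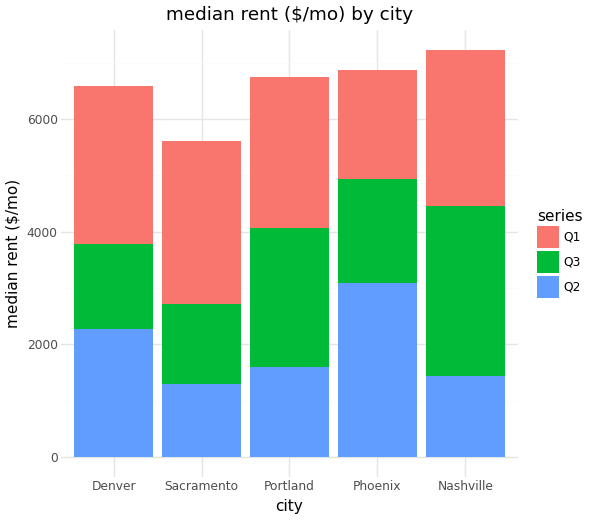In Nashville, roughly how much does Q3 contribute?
≈ 3000

Q3 top ≈ 4000, bottom ≈ 1000; segment ≈ 3000.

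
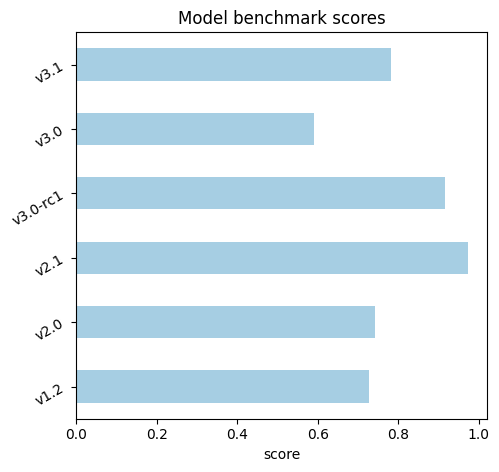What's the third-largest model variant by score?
Top 4: v2.1 ≈ 1.0, v3.0-rc1 ≈ 0.9, v3.1 ≈ 0.8, v2.0 ≈ 0.7.

v3.1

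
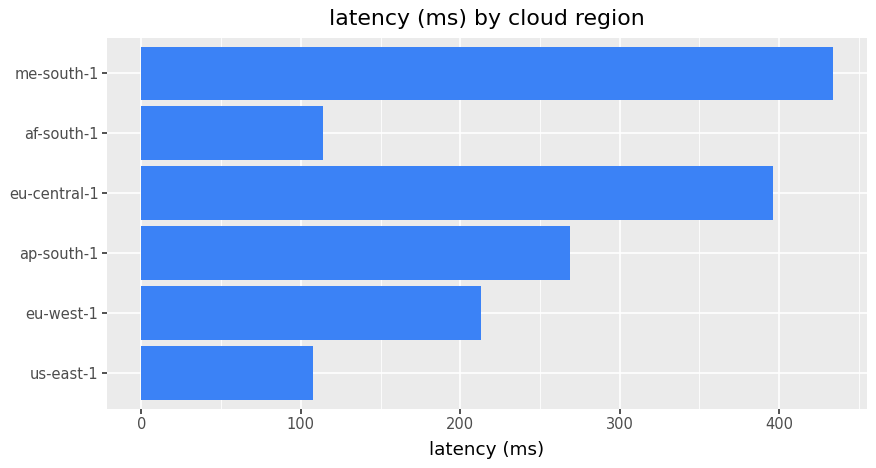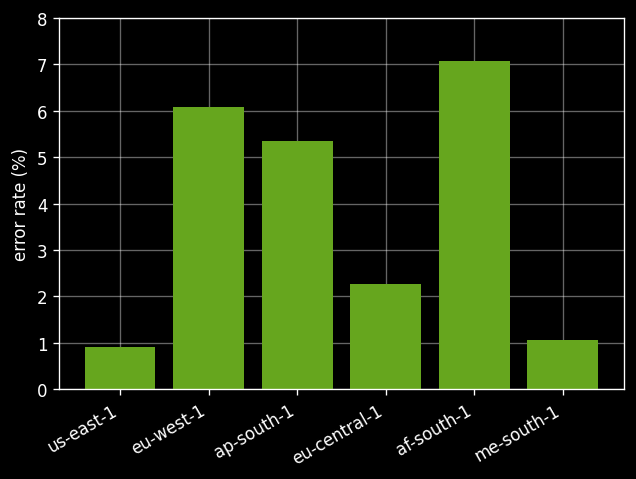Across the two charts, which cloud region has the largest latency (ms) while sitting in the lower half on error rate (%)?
me-south-1

Chart 2 median error rate (%) ≈ 4; below-median cloud regions: us-east-1, eu-central-1, me-south-1. Among those, me-south-1 has the highest latency (ms) (≈ 450).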